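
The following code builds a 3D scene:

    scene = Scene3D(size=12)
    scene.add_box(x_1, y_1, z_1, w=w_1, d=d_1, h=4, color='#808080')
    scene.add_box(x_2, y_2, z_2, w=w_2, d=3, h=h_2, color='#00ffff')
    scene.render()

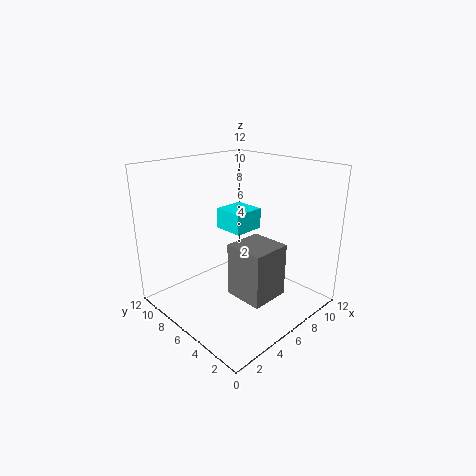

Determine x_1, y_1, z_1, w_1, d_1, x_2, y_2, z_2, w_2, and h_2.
x_1 = 3; y_1 = 1; z_1 = 3; w_1 = 3; d_1 = 3; x_2 = 8; y_2 = 8; z_2 = 5; w_2 = 3; h_2 = 2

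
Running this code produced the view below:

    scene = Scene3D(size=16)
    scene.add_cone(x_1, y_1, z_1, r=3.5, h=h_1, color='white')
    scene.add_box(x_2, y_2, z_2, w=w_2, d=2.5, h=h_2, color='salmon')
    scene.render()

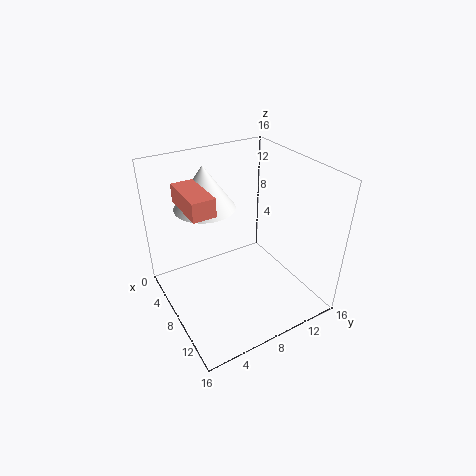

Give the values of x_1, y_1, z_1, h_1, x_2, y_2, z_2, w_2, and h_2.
x_1 = 4, y_1 = 6, z_1 = 10.5, h_1 = 5, x_2 = 3.5, y_2 = 2.5, z_2 = 12, w_2 = 5.5, h_2 = 2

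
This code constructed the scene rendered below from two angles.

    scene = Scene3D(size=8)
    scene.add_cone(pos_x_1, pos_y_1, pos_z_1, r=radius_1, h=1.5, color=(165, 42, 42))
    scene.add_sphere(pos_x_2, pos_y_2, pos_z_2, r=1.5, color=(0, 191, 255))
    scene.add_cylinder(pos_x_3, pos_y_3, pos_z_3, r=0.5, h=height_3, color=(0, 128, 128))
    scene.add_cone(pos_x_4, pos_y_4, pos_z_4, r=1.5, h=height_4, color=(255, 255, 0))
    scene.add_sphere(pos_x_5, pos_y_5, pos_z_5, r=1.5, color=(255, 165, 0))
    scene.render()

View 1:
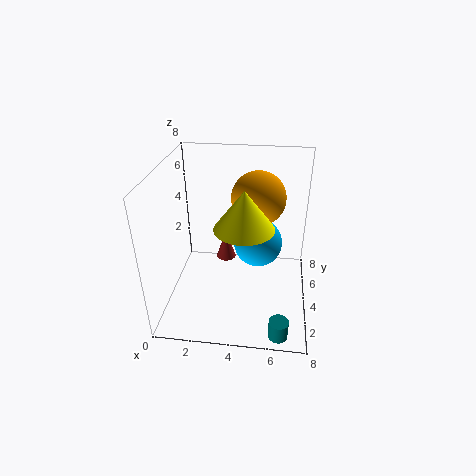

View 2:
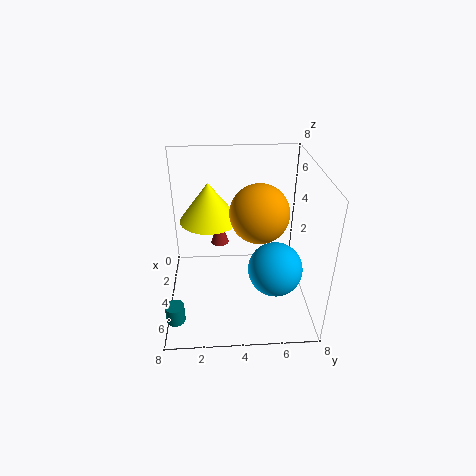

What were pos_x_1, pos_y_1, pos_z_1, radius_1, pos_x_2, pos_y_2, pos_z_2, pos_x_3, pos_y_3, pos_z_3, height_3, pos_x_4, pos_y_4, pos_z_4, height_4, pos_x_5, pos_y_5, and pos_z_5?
pos_x_1 = 3.5, pos_y_1 = 3, pos_z_1 = 3.5, radius_1 = 0.5, pos_x_2 = 5, pos_y_2 = 6, pos_z_2 = 2.5, pos_x_3 = 6.5, pos_y_3 = 0.5, pos_z_3 = 0.5, height_3 = 1, pos_x_4 = 4.5, pos_y_4 = 2.5, pos_z_4 = 5.5, height_4 = 2, pos_x_5 = 5, pos_y_5 = 5, pos_z_5 = 6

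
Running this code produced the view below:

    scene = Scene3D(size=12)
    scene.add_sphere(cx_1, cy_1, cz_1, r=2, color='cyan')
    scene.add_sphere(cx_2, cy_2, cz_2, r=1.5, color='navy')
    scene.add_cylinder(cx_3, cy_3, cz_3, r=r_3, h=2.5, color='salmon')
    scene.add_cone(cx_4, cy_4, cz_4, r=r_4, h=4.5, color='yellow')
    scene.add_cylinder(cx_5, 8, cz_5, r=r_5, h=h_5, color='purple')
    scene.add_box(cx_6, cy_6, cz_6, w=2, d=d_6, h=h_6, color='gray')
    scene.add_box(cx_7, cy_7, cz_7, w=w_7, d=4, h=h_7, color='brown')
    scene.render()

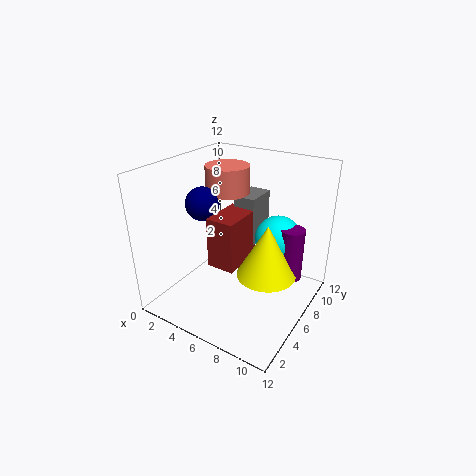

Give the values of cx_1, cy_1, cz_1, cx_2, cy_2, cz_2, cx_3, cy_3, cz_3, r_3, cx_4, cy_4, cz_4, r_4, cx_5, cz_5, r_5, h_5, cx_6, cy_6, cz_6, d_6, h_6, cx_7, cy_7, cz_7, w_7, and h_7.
cx_1 = 8.5, cy_1 = 8.5, cz_1 = 5.5, cx_2 = 2, cy_2 = 6.5, cz_2 = 8, cx_3 = 3, cy_3 = 9, cz_3 = 8.5, r_3 = 2, cx_4 = 8.5, cy_4 = 6.5, cz_4 = 3, r_4 = 2.5, cx_5 = 10, cz_5 = 2.5, r_5 = 1, h_5 = 4.5, cx_6 = 4, cy_6 = 8.5, cz_6 = 4, d_6 = 3, h_6 = 4.5, cx_7 = 3.5, cy_7 = 5, cz_7 = 3, w_7 = 2.5, h_7 = 4.5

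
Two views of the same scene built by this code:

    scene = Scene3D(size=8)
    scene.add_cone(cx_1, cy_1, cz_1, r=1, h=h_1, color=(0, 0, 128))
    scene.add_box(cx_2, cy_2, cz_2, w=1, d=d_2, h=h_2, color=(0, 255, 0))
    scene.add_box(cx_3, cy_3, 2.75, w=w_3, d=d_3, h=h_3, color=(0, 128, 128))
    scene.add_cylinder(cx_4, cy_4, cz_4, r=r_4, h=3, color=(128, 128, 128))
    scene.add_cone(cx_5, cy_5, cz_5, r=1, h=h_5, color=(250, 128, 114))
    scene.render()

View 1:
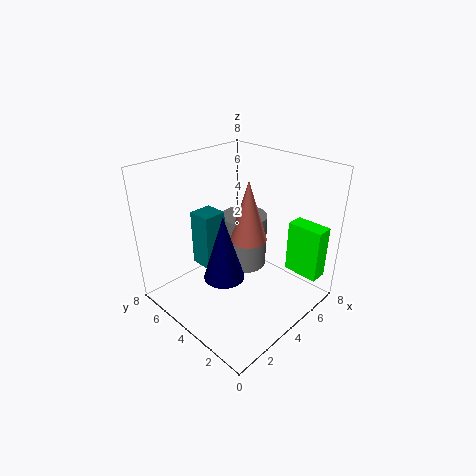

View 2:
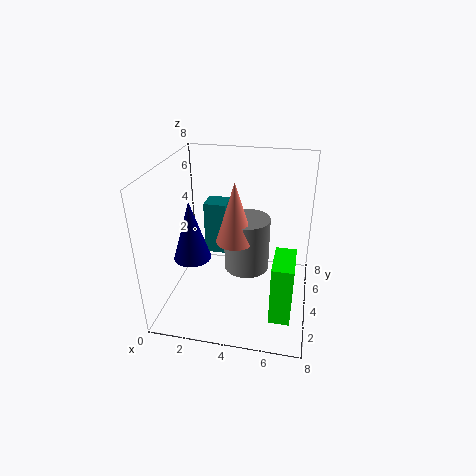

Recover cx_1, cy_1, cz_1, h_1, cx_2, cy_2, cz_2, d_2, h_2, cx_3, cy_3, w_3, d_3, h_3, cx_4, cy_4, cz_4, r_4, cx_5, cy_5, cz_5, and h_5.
cx_1 = 1.75
cy_1 = 2.75
cz_1 = 3.25
h_1 = 3.25
cx_2 = 6.25
cy_2 = 0.25
cz_2 = 1.75
d_2 = 2
h_2 = 3
cx_3 = 2
cy_3 = 4.25
w_3 = 1.25
d_3 = 1.25
h_3 = 3
cx_4 = 4.5
cy_4 = 4
cz_4 = 2.25
r_4 = 1.25
cx_5 = 4
cy_5 = 3.25
cz_5 = 4.25
h_5 = 3.25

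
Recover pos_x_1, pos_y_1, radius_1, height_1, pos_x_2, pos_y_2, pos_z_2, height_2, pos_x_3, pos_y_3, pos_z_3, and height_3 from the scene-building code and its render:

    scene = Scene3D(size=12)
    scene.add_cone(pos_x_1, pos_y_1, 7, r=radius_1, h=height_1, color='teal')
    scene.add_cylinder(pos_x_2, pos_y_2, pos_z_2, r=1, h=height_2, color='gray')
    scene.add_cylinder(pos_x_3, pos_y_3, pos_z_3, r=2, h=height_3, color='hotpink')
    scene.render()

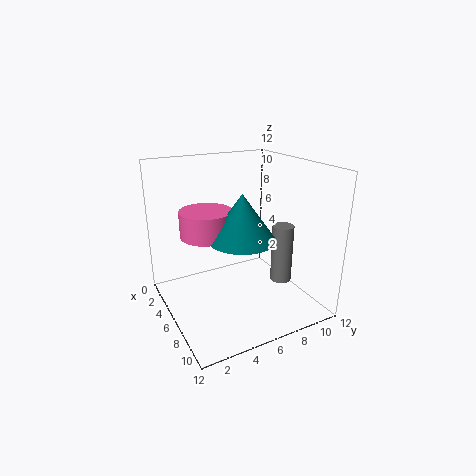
pos_x_1 = 8.5; pos_y_1 = 5; radius_1 = 2.5; height_1 = 3.5; pos_x_2 = 5.5; pos_y_2 = 11; pos_z_2 = 0.5; height_2 = 5.5; pos_x_3 = 6.5; pos_y_3 = 3; pos_z_3 = 7; height_3 = 2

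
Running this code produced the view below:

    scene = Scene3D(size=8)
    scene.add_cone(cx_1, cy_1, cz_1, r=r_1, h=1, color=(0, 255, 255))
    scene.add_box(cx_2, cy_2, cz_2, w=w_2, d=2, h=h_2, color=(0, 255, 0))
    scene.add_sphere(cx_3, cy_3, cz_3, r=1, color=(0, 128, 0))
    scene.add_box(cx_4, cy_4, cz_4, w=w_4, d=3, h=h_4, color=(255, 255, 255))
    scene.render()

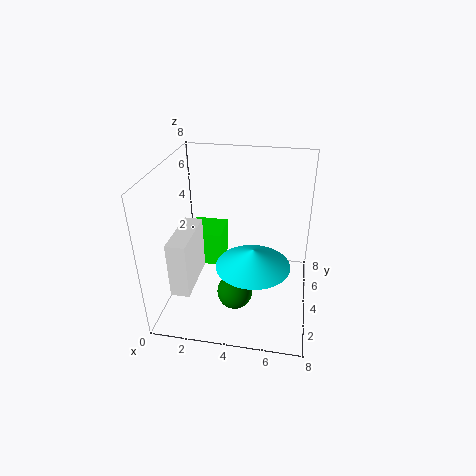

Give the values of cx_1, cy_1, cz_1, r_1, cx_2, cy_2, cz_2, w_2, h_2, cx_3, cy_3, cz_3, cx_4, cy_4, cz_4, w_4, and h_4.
cx_1 = 5, cy_1 = 3, cz_1 = 3, r_1 = 2, cx_2 = 1, cy_2 = 4, cz_2 = 2, w_2 = 2, h_2 = 2, cx_3 = 4, cy_3 = 3, cz_3 = 1, cx_4 = 1, cy_4 = 1, cz_4 = 2, w_4 = 1, h_4 = 3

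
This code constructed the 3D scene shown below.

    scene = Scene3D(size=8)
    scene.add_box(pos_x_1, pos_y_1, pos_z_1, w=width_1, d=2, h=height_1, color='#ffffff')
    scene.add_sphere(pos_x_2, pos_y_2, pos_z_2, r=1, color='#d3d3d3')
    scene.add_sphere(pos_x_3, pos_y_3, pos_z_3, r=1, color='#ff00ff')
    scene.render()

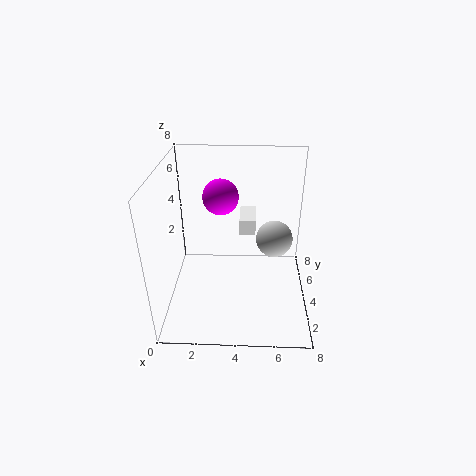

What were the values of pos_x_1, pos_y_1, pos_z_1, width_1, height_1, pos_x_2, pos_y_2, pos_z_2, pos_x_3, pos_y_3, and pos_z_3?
pos_x_1 = 4; pos_y_1 = 6; pos_z_1 = 3; width_1 = 1; height_1 = 1; pos_x_2 = 6; pos_y_2 = 4; pos_z_2 = 4; pos_x_3 = 3; pos_y_3 = 5; pos_z_3 = 6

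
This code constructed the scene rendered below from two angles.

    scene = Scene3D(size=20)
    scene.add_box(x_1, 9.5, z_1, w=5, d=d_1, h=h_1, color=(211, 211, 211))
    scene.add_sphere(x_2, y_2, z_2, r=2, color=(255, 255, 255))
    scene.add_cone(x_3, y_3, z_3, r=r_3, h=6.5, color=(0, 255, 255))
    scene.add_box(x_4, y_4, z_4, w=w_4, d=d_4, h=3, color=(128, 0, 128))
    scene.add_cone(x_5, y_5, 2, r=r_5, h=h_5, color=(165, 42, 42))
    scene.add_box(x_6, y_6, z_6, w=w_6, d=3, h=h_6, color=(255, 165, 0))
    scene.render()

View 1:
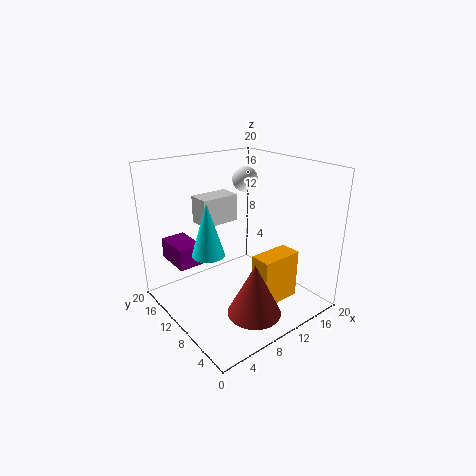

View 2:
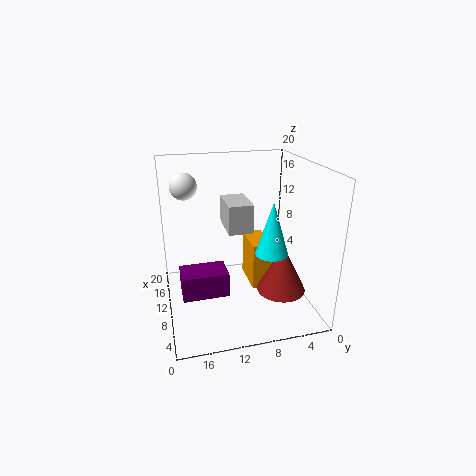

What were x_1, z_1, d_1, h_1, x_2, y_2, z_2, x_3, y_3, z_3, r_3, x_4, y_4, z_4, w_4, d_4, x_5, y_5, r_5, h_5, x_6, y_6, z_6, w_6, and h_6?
x_1 = 4.5
z_1 = 13
d_1 = 3
h_1 = 3.5
x_2 = 16.5
y_2 = 16.5
z_2 = 16
x_3 = 3.5
y_3 = 7.5
z_3 = 10.5
r_3 = 2
x_4 = 2.5
y_4 = 13
z_4 = 6
w_4 = 3.5
d_4 = 5.5
x_5 = 8
y_5 = 4
r_5 = 3.5
h_5 = 7
x_6 = 10.5
y_6 = 4.5
z_6 = 1
w_6 = 6
h_6 = 7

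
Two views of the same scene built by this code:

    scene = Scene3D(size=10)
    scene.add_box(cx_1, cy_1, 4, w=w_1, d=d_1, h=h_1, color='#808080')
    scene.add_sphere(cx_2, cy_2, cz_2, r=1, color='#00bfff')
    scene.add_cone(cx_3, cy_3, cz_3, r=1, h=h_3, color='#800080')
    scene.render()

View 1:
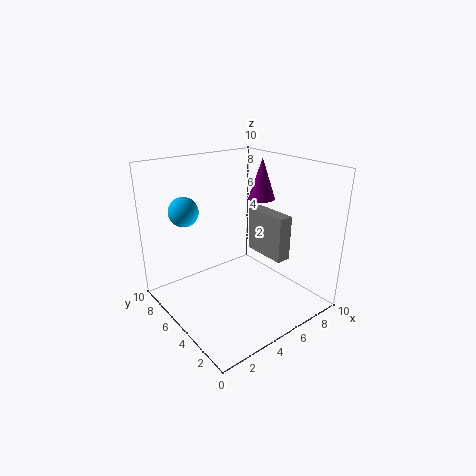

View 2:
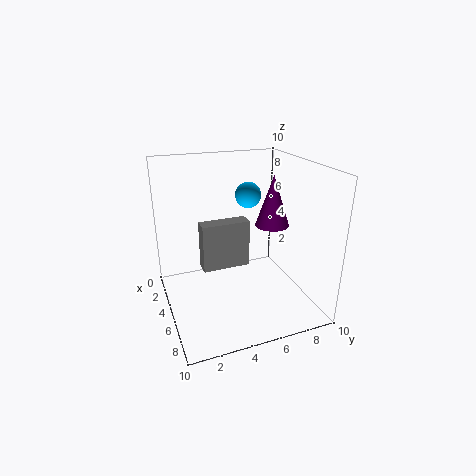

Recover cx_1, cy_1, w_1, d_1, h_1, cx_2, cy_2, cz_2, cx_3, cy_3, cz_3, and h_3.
cx_1 = 6
cy_1 = 2
w_1 = 1
d_1 = 3
h_1 = 3
cx_2 = 2
cy_2 = 7
cz_2 = 7
cx_3 = 8
cy_3 = 6
cz_3 = 7
h_3 = 3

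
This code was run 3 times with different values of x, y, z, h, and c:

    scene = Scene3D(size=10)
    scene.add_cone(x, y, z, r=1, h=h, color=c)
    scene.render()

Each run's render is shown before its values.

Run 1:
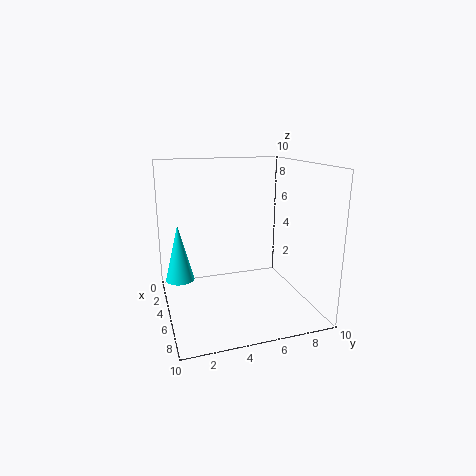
x = 4; y = 1; z = 2; h = 4; c = 'cyan'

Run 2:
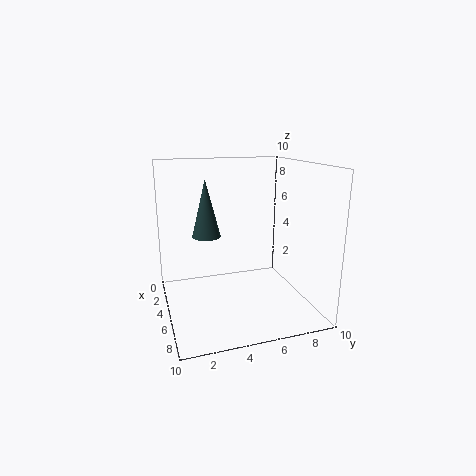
x = 4; y = 3; z = 5; h = 4; c = 'darkslategray'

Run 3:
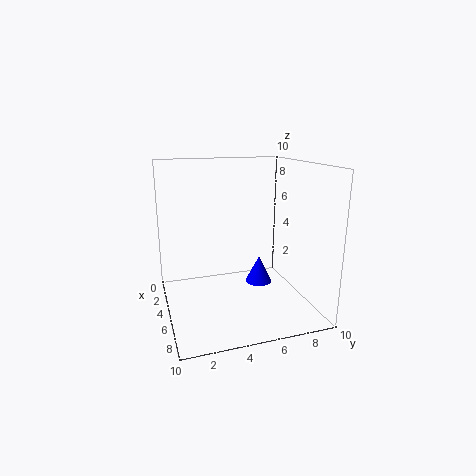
x = 4; y = 7; z = 1; h = 2; c = 'blue'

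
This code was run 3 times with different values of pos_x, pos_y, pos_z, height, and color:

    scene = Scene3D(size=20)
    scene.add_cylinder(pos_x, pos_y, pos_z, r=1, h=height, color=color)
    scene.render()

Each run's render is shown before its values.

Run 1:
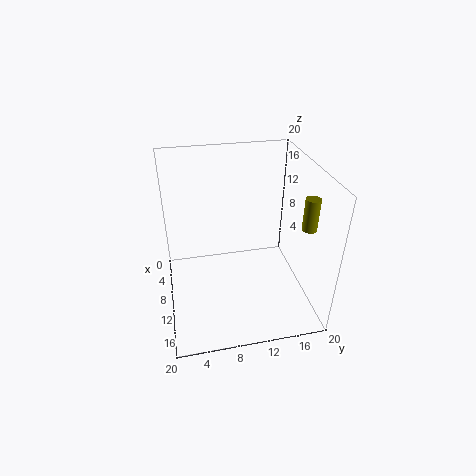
pos_x = 13, pos_y = 19, pos_z = 12, height = 4.5, color = 'olive'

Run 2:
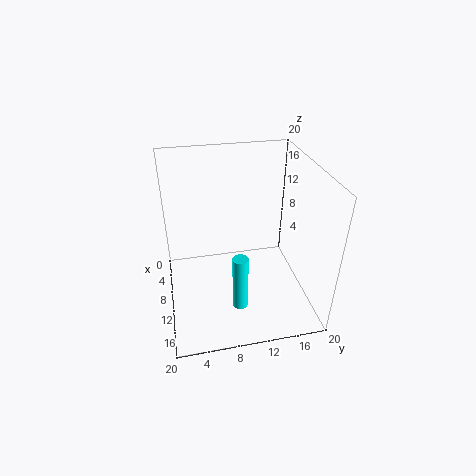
pos_x = 16, pos_y = 9, pos_z = 3.5, height = 7.5, color = 'cyan'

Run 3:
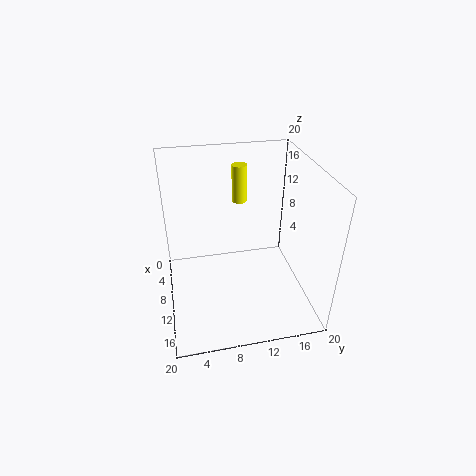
pos_x = 8.5, pos_y = 10.5, pos_z = 15, height = 5, color = 'yellow'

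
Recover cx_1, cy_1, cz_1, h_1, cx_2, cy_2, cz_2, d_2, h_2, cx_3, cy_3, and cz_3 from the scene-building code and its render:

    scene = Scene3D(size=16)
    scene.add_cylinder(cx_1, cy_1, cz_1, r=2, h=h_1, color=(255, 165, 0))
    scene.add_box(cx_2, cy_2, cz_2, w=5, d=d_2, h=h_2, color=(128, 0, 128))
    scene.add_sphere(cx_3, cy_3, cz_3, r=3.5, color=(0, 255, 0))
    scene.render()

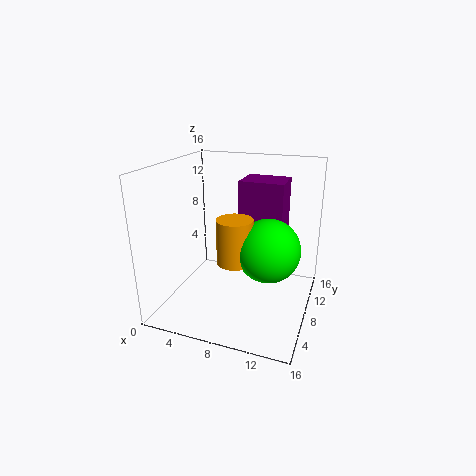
cx_1 = 8, cy_1 = 7, cz_1 = 5.5, h_1 = 5, cx_2 = 7.5, cy_2 = 9.5, cz_2 = 7, d_2 = 4, h_2 = 7, cx_3 = 11.5, cy_3 = 8, cz_3 = 7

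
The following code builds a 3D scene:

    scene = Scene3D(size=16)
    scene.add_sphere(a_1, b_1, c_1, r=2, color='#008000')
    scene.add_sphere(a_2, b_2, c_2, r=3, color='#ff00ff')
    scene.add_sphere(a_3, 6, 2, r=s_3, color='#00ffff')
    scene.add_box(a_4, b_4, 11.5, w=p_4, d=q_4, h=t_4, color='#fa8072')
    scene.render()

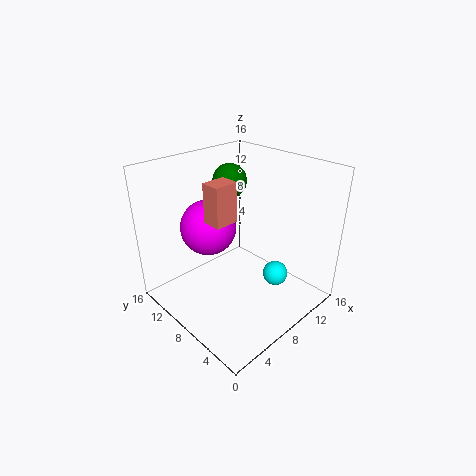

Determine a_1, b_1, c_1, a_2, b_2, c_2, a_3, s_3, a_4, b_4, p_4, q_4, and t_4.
a_1 = 10.5
b_1 = 12
c_1 = 13
a_2 = 5.5
b_2 = 10
c_2 = 9.5
a_3 = 12.5
s_3 = 1.5
a_4 = 3.5
b_4 = 6
p_4 = 2.5
q_4 = 2
t_4 = 4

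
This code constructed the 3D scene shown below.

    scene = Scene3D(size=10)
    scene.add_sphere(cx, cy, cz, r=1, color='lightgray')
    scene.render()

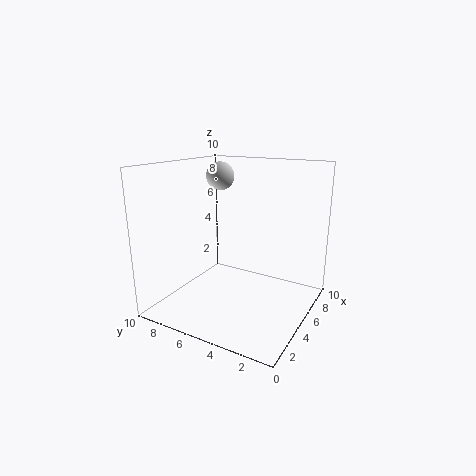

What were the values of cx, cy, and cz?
cx = 6, cy = 7, cz = 9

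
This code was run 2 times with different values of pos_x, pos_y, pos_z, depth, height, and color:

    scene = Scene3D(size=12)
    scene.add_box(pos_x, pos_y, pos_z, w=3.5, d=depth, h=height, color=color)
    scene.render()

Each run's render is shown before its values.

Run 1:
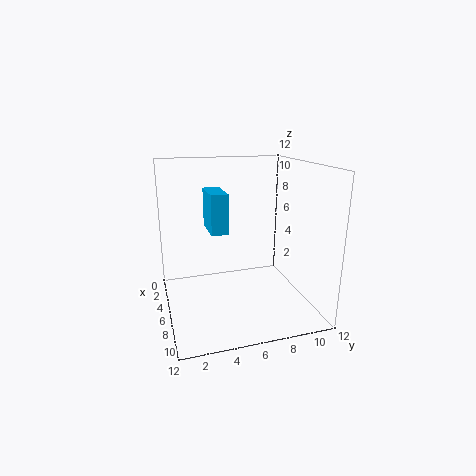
pos_x = 1.5
pos_y = 4
pos_z = 6
depth = 1.5
height = 3.5
color = 'deepskyblue'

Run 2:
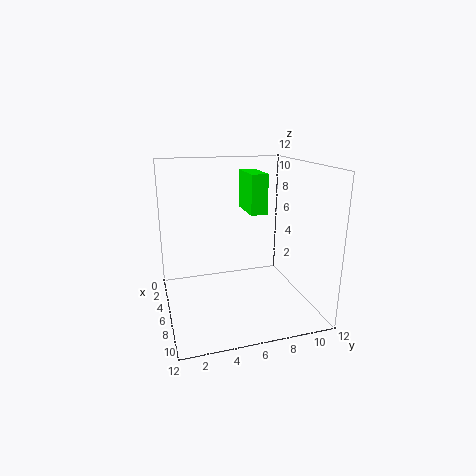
pos_x = 1.5
pos_y = 7.5
pos_z = 7.5
depth = 1.5
height = 3.5
color = 'lime'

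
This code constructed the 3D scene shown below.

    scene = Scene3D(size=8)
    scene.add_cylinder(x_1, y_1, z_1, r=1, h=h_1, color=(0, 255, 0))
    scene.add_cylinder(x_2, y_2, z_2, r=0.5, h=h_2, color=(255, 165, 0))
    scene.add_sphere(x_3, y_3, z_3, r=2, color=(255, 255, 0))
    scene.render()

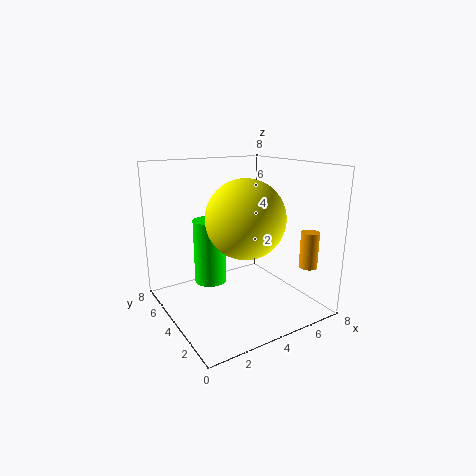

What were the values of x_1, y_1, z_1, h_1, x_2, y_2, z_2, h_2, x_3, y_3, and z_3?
x_1 = 3.5
y_1 = 6.5
z_1 = 0.5
h_1 = 4
x_2 = 7
y_2 = 1.5
z_2 = 2.5
h_2 = 2
x_3 = 3.5
y_3 = 2.5
z_3 = 5.5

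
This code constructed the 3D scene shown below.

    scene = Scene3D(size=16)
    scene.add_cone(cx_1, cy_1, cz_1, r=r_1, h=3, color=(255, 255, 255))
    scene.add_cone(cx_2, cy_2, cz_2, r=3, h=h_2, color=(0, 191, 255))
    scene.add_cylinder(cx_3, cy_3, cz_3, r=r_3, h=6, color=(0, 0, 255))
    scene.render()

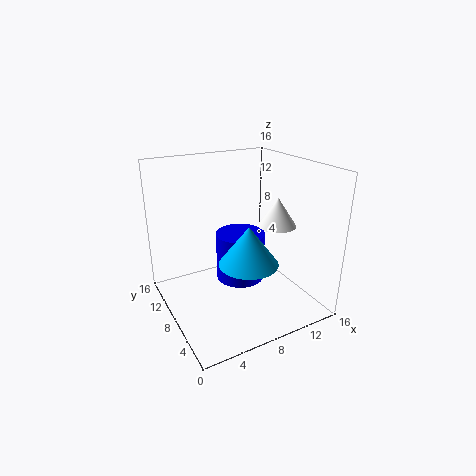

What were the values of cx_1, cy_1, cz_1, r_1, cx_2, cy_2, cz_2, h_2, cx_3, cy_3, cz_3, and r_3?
cx_1 = 11, cy_1 = 5, cz_1 = 10, r_1 = 2, cx_2 = 7, cy_2 = 4, cz_2 = 7, h_2 = 4, cx_3 = 10, cy_3 = 11, cz_3 = 1, r_3 = 3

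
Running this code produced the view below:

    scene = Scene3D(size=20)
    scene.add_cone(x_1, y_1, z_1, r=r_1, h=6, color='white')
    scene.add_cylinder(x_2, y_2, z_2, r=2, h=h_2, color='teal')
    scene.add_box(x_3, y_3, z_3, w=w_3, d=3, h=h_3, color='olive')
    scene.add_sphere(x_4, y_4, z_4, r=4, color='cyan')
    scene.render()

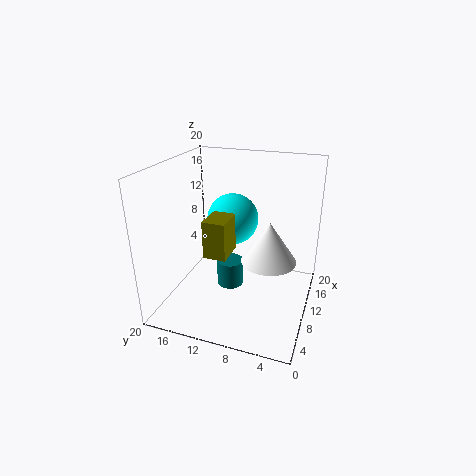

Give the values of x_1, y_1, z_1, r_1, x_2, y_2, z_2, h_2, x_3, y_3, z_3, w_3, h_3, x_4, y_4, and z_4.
x_1 = 12; y_1 = 6; z_1 = 6; r_1 = 4; x_2 = 12; y_2 = 12; z_2 = 1; h_2 = 4; x_3 = 5; y_3 = 10; z_3 = 9; w_3 = 4; h_3 = 5; x_4 = 16; y_4 = 13; z_4 = 10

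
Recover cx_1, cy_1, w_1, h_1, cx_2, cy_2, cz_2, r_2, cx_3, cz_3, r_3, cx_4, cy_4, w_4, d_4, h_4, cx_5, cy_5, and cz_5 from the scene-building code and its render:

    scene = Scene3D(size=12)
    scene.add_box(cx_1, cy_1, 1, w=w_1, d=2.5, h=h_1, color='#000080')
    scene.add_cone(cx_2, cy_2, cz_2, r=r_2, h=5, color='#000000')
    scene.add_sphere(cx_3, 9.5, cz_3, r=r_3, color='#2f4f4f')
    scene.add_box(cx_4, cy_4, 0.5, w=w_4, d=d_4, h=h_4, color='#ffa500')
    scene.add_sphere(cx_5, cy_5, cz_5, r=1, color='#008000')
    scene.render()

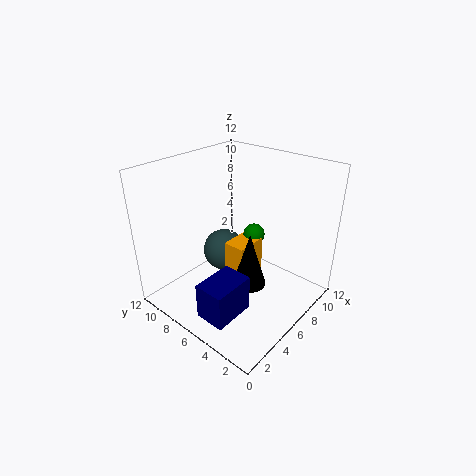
cx_1 = 1, cy_1 = 3.5, w_1 = 3.5, h_1 = 3, cx_2 = 7, cy_2 = 5.5, cz_2 = 1, r_2 = 1.5, cx_3 = 8, cz_3 = 2.5, r_3 = 2, cx_4 = 6.5, cy_4 = 6, w_4 = 3, d_4 = 2, h_4 = 4, cx_5 = 9.5, cy_5 = 7, cz_5 = 4.5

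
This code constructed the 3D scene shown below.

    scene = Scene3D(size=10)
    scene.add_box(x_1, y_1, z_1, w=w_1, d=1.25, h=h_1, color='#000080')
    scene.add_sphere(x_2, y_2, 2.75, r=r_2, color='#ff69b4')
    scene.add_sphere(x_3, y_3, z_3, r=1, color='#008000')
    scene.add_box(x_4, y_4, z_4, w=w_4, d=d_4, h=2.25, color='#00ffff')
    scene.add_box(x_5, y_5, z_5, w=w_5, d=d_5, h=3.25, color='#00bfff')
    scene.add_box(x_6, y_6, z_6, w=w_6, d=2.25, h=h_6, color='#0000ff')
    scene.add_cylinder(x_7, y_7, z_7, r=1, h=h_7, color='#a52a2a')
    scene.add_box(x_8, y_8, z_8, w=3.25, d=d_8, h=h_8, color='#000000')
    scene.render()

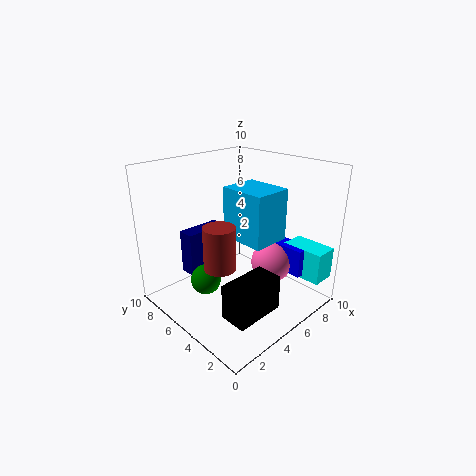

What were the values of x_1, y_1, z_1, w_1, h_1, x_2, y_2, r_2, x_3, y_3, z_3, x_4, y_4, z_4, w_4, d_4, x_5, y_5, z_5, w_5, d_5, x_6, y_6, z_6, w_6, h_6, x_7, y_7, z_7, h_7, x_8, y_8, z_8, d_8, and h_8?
x_1 = 2.75
y_1 = 7.5
z_1 = 1.75
w_1 = 3.25
h_1 = 3.25
x_2 = 7.25
y_2 = 3.75
r_2 = 1.5
x_3 = 2.25
y_3 = 5.25
z_3 = 2.75
x_4 = 8
y_4 = 0.25
z_4 = 2
w_4 = 1.75
d_4 = 3
x_5 = 3.5
y_5 = 1.75
z_5 = 5.75
w_5 = 2.5
d_5 = 3
x_6 = 7.5
y_6 = 1.5
z_6 = 2.25
w_6 = 1.25
h_6 = 2
x_7 = 2.25
y_7 = 3.75
z_7 = 4.25
h_7 = 2.75
x_8 = 1.25
y_8 = 0.75
z_8 = 1.75
d_8 = 1.75
h_8 = 2.25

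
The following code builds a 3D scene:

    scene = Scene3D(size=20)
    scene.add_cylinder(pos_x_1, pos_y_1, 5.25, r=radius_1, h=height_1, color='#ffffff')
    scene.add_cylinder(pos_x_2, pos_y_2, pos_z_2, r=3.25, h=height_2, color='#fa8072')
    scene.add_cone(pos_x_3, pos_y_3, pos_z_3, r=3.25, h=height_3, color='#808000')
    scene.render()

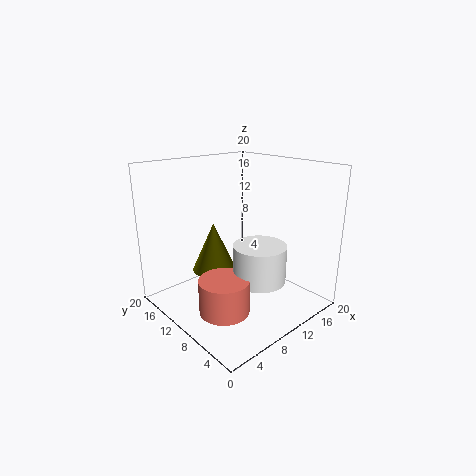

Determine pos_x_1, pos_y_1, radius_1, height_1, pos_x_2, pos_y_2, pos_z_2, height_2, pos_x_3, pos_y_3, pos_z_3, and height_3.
pos_x_1 = 10
pos_y_1 = 5.75
radius_1 = 3.5
height_1 = 5
pos_x_2 = 4.75
pos_y_2 = 6.75
pos_z_2 = 2.25
height_2 = 4.5
pos_x_3 = 9
pos_y_3 = 14.25
pos_z_3 = 4
height_3 = 7.25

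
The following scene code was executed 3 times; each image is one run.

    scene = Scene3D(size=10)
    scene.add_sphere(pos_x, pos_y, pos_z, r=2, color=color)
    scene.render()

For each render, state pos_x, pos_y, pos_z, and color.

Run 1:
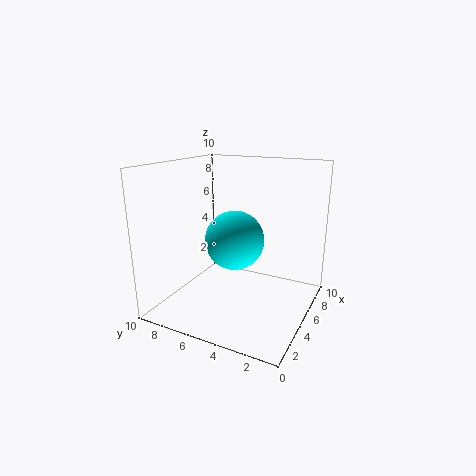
pos_x = 4.5; pos_y = 5; pos_z = 5; color = 'cyan'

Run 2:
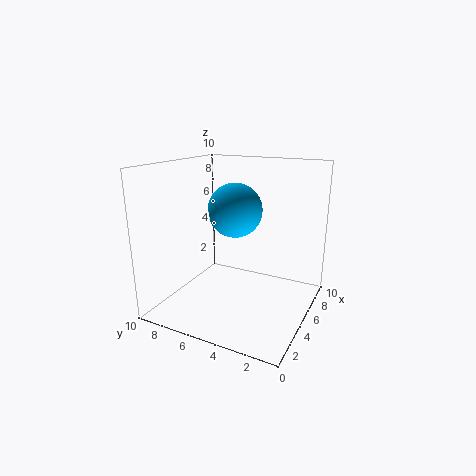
pos_x = 6.5; pos_y = 6; pos_z = 6.5; color = 'deepskyblue'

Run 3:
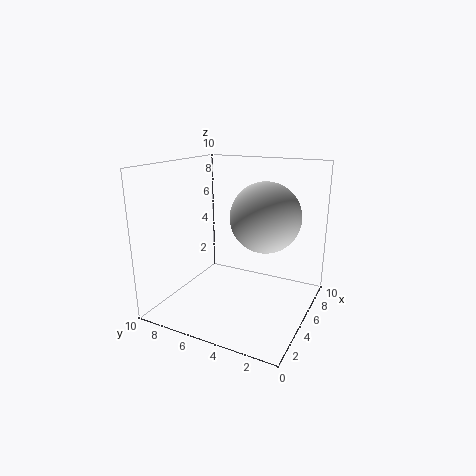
pos_x = 2.5; pos_y = 2; pos_z = 7.5; color = 'lightgray'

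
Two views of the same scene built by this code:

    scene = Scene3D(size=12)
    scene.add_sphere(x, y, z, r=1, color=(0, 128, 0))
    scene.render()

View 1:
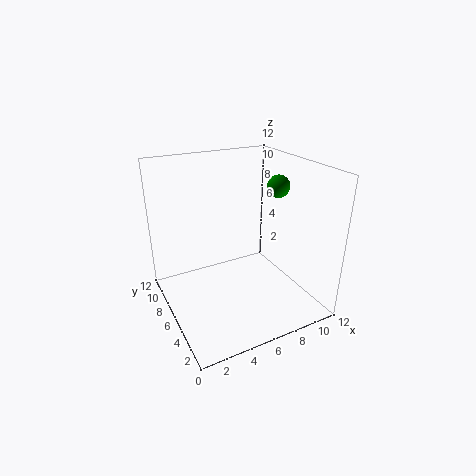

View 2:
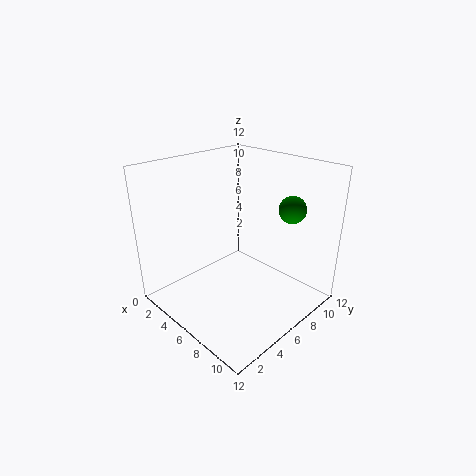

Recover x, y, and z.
x = 10.5; y = 7; z = 9.5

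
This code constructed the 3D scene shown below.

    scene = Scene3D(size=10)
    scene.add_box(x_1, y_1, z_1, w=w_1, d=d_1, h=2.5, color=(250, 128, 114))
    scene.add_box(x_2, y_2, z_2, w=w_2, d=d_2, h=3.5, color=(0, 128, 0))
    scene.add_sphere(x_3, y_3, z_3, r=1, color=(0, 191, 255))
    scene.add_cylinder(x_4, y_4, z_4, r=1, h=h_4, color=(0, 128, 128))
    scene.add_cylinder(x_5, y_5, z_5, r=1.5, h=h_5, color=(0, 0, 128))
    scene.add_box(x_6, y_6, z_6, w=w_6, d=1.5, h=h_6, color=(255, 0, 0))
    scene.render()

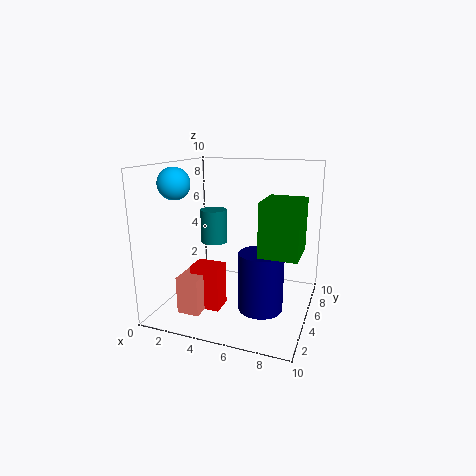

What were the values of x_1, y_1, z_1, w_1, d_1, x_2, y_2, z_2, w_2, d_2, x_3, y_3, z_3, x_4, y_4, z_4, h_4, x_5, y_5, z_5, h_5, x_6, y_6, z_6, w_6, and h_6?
x_1 = 2
y_1 = 1.5
z_1 = 0.5
w_1 = 1.5
d_1 = 3
x_2 = 7
y_2 = 3
z_2 = 4.5
w_2 = 2.5
d_2 = 3
x_3 = 2
y_3 = 2
z_3 = 9
x_4 = 2.5
y_4 = 6.5
z_4 = 4
h_4 = 2.5
x_5 = 7
y_5 = 4
z_5 = 0.5
h_5 = 4
x_6 = 2.5
y_6 = 2.5
z_6 = 0.5
w_6 = 2
h_6 = 3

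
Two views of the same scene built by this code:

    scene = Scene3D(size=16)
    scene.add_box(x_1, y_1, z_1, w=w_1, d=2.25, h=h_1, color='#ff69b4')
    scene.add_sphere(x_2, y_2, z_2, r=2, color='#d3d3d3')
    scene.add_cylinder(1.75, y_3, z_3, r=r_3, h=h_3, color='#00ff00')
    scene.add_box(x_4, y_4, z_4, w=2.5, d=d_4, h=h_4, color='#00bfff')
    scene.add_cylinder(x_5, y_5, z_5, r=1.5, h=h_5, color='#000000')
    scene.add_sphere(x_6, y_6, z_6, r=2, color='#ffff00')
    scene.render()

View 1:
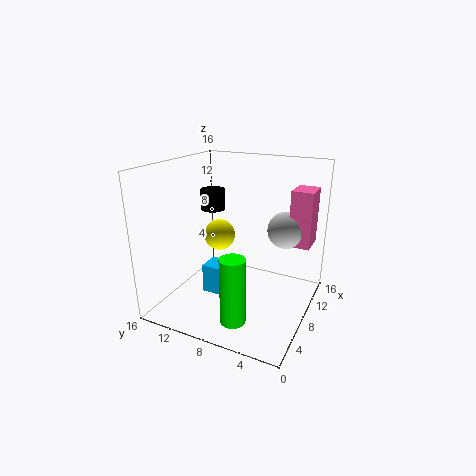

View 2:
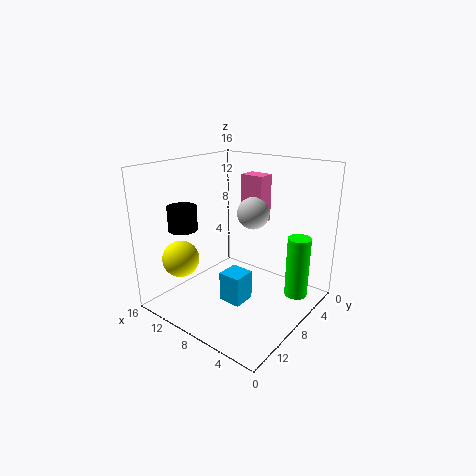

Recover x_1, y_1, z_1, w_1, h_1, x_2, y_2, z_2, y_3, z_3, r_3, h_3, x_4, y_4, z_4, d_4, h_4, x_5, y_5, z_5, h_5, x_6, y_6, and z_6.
x_1 = 8.75, y_1 = 0.25, z_1 = 7.75, w_1 = 3, h_1 = 6, x_2 = 9.5, y_2 = 3, z_2 = 9.25, y_3 = 5.5, z_3 = 2, r_3 = 1.25, h_3 = 6.75, x_4 = 5.5, y_4 = 8.75, z_4 = 1.75, d_4 = 2.5, h_4 = 3.25, x_5 = 11.25, y_5 = 13, z_5 = 9.75, h_5 = 2.5, x_6 = 12.25, y_6 = 12.75, z_6 = 6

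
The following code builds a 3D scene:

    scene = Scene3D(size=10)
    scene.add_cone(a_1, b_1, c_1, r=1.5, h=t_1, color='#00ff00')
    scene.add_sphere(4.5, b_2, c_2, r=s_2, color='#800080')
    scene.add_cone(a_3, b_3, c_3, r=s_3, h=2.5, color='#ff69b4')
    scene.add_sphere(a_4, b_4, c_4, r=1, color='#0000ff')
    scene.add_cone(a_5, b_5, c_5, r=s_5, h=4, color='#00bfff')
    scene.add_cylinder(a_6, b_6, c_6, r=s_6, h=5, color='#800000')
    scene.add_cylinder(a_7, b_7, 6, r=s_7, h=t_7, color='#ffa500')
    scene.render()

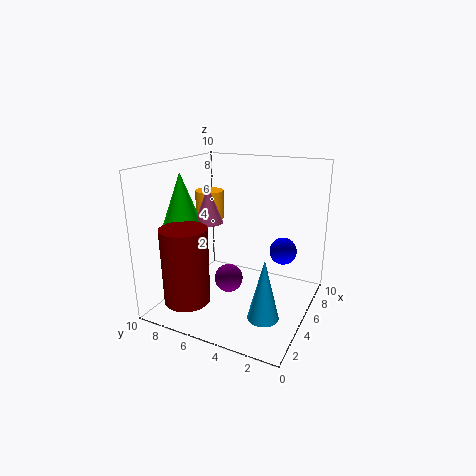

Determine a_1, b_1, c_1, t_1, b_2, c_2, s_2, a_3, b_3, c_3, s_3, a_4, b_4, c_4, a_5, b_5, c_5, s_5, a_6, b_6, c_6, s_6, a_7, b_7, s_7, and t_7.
a_1 = 3.5, b_1 = 8.5, c_1 = 5.5, t_1 = 4, b_2 = 5.5, c_2 = 2, s_2 = 1, a_3 = 4.5, b_3 = 7, c_3 = 6, s_3 = 1, a_4 = 7.5, b_4 = 2.5, c_4 = 3.5, a_5 = 2.5, b_5 = 2, c_5 = 1, s_5 = 1, a_6 = 1.5, b_6 = 7, c_6 = 1.5, s_6 = 1.5, a_7 = 5.5, b_7 = 7.5, s_7 = 1, t_7 = 2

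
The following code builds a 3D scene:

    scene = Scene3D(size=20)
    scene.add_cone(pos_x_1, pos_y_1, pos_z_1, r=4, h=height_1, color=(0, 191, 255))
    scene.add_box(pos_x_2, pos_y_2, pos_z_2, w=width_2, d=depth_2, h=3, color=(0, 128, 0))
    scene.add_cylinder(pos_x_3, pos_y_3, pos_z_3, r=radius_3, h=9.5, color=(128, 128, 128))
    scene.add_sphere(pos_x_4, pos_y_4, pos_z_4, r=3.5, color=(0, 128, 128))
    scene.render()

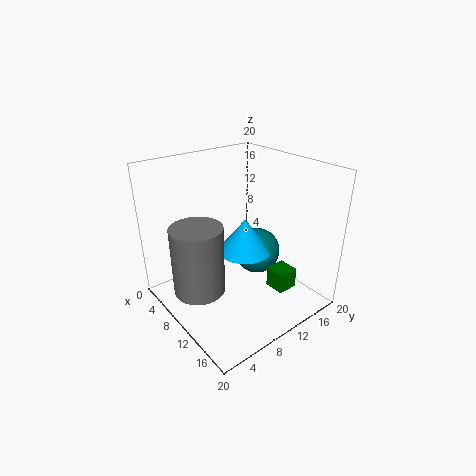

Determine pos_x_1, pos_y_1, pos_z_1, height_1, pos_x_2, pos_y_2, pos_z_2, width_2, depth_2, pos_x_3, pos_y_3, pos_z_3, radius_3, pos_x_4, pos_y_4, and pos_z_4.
pos_x_1 = 8.5, pos_y_1 = 12.5, pos_z_1 = 6.5, height_1 = 5, pos_x_2 = 12.5, pos_y_2 = 13.5, pos_z_2 = 2, width_2 = 3, depth_2 = 3, pos_x_3 = 9, pos_y_3 = 4, pos_z_3 = 3.5, radius_3 = 3.5, pos_x_4 = 8.5, pos_y_4 = 15, pos_z_4 = 5.5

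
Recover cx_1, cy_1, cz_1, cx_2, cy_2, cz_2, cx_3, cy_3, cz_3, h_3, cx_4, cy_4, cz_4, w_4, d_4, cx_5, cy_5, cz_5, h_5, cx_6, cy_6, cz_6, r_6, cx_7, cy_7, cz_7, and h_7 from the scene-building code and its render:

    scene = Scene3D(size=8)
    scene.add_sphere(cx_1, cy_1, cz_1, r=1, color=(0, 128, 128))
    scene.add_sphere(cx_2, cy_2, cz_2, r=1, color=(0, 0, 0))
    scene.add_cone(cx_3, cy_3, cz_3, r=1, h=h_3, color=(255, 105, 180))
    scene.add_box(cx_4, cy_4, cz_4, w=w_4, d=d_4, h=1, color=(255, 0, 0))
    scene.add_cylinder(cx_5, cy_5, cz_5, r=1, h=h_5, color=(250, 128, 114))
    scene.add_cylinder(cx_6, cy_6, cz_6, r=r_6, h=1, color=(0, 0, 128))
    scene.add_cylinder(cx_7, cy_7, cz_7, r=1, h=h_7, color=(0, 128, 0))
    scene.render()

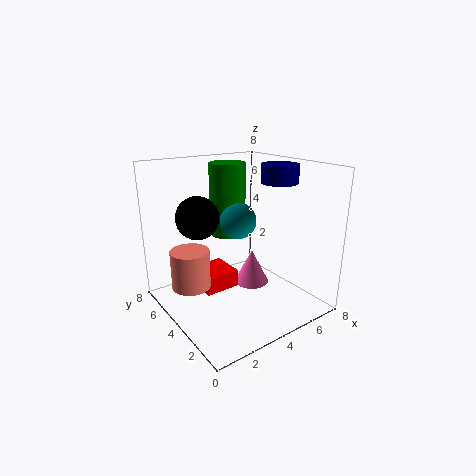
cx_1 = 4; cy_1 = 4; cz_1 = 5; cx_2 = 1; cy_2 = 3; cz_2 = 6; cx_3 = 5; cy_3 = 4; cz_3 = 1; h_3 = 2; cx_4 = 2; cy_4 = 4; cz_4 = 1; w_4 = 2; d_4 = 2; cx_5 = 1; cy_5 = 4; cz_5 = 2; h_5 = 2; cx_6 = 6; cy_6 = 3; cz_6 = 7; r_6 = 1; cx_7 = 4; cy_7 = 5; cz_7 = 4; h_7 = 4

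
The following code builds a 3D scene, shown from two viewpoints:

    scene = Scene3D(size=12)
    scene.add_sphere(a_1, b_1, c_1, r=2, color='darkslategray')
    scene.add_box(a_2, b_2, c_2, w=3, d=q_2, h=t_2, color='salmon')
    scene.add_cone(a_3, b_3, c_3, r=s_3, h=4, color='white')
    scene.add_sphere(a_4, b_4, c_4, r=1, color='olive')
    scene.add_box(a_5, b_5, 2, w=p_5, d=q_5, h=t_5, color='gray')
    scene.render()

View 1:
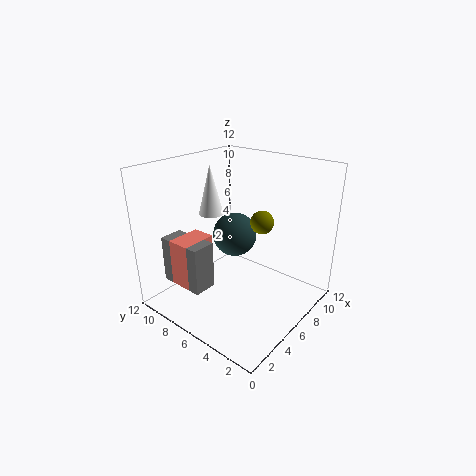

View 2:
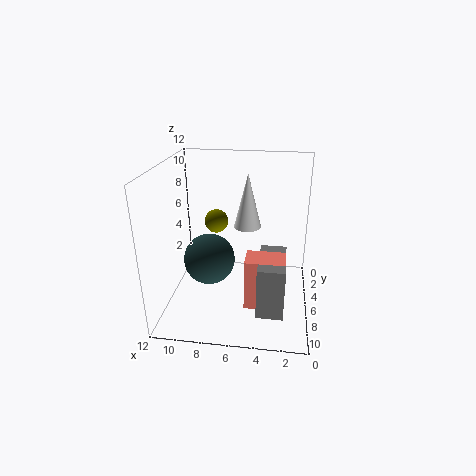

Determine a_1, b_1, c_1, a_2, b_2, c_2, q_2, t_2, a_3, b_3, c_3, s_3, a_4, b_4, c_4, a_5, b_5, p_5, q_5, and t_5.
a_1 = 8, b_1 = 8, c_1 = 5, a_2 = 2, b_2 = 8, c_2 = 2, q_2 = 2, t_2 = 4, a_3 = 5, b_3 = 8, c_3 = 8, s_3 = 1, a_4 = 8, b_4 = 5, c_4 = 7, a_5 = 2, b_5 = 7, p_5 = 2, q_5 = 4, t_5 = 4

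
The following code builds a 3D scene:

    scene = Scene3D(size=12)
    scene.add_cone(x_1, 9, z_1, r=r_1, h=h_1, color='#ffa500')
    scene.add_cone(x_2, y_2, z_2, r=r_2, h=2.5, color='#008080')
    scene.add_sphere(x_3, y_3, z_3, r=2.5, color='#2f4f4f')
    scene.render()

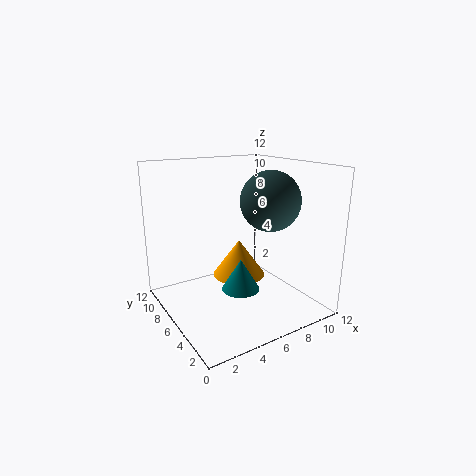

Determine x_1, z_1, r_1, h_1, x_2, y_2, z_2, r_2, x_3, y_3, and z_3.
x_1 = 8; z_1 = 1; r_1 = 2.5; h_1 = 3.5; x_2 = 5; y_2 = 4; z_2 = 2.5; r_2 = 1.5; x_3 = 8.5; y_3 = 5; z_3 = 9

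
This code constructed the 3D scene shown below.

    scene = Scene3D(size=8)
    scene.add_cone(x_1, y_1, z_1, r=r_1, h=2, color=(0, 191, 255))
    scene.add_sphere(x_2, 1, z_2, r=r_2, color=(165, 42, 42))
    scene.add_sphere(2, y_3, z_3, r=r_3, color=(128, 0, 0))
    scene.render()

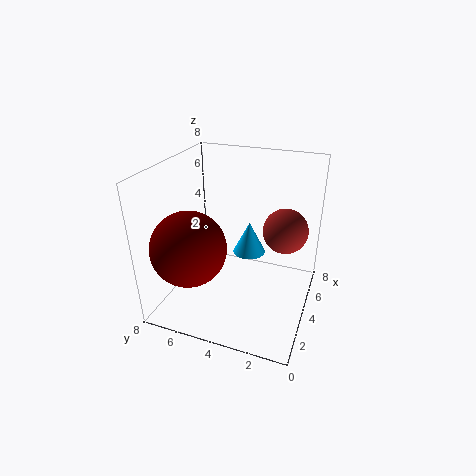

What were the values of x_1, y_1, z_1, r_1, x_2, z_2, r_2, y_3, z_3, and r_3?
x_1 = 6, y_1 = 4, z_1 = 2, r_1 = 1, x_2 = 2, z_2 = 6, r_2 = 1, y_3 = 6, z_3 = 4, r_3 = 2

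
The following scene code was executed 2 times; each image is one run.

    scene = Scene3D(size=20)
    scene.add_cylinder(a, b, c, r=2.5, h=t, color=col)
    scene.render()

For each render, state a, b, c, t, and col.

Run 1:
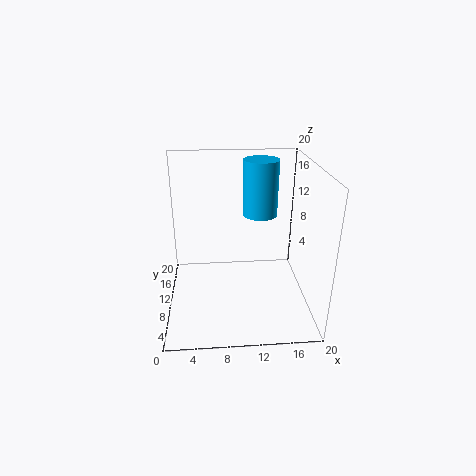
a = 13.5, b = 13.5, c = 12, t = 8, col = 'deepskyblue'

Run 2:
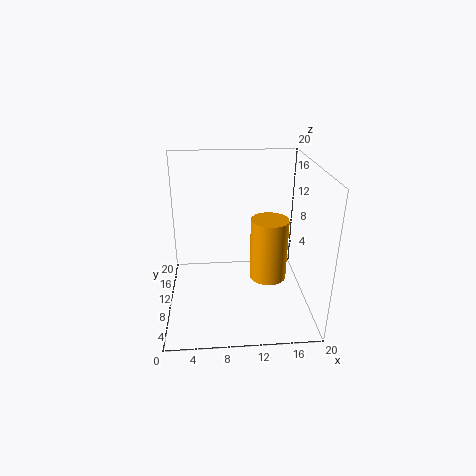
a = 14, b = 8, c = 5, t = 8.5, col = 'orange'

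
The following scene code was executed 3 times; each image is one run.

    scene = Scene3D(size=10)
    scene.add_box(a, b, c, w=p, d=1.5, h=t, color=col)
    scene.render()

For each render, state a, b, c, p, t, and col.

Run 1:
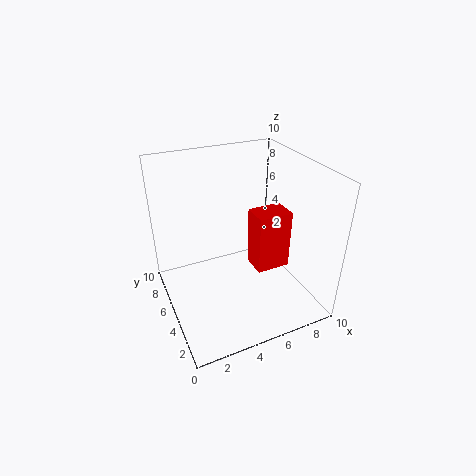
a = 4.5; b = 1; c = 5; p = 2; t = 3.5; col = 'red'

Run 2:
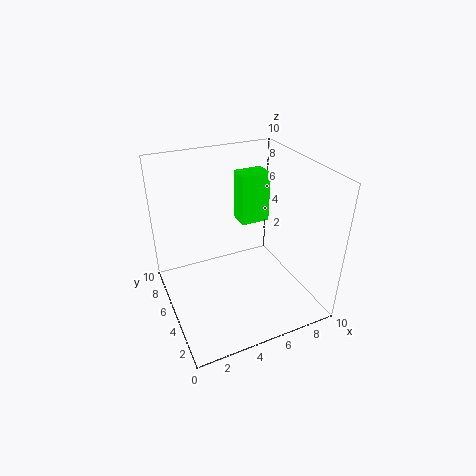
a = 5.5; b = 5.25; c = 5.75; p = 2; t = 3.5; col = 'lime'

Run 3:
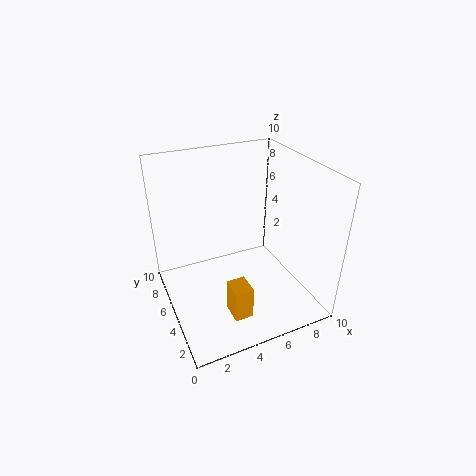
a = 3.25; b = 1.5; c = 1; p = 1.25; t = 2.25; col = 'orange'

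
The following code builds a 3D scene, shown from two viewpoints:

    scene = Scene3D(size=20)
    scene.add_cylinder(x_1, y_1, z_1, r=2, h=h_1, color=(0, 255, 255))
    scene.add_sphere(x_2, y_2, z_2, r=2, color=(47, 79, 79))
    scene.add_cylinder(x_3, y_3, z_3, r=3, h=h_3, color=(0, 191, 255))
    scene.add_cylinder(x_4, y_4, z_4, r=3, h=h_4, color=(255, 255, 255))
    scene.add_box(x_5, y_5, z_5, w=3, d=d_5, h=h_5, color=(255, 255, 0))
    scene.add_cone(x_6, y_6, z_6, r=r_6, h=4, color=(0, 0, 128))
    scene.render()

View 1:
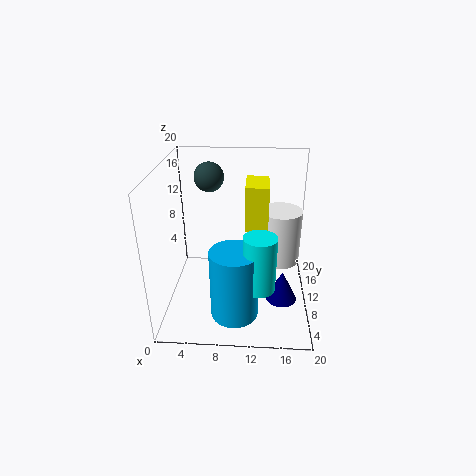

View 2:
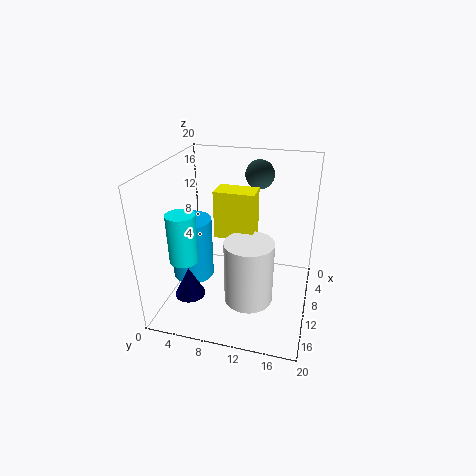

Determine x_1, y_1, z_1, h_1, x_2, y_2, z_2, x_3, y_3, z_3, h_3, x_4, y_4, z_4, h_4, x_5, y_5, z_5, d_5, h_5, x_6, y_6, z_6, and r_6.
x_1 = 13
y_1 = 3
z_1 = 7
h_1 = 7
x_2 = 6
y_2 = 12
z_2 = 18
x_3 = 10
y_3 = 3
z_3 = 3
h_3 = 9
x_4 = 16
y_4 = 13
z_4 = 5
h_4 = 8
x_5 = 11
y_5 = 8
z_5 = 12
d_5 = 5
h_5 = 6
x_6 = 16
y_6 = 5
z_6 = 4
r_6 = 2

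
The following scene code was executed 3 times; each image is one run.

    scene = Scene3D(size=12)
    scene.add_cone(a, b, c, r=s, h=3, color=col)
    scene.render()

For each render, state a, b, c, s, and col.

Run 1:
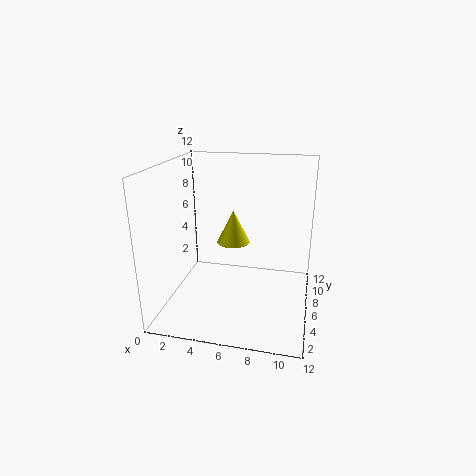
a = 5, b = 8.5, c = 4.5, s = 1.5, col = 'yellow'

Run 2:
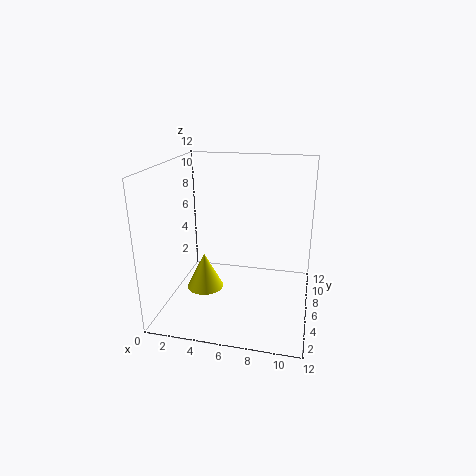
a = 3.5, b = 4.5, c = 2, s = 1.5, col = 'yellow'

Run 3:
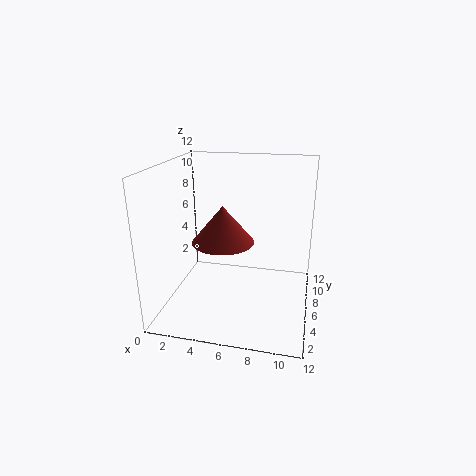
a = 5, b = 5, c = 6, s = 2.5, col = 'brown'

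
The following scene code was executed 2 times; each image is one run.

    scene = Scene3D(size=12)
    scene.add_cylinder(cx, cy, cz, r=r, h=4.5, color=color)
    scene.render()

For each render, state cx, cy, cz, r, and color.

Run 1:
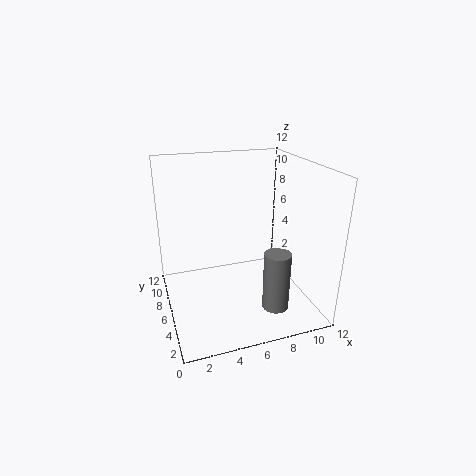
cx = 7.5, cy = 1.5, cz = 2, r = 1, color = 'gray'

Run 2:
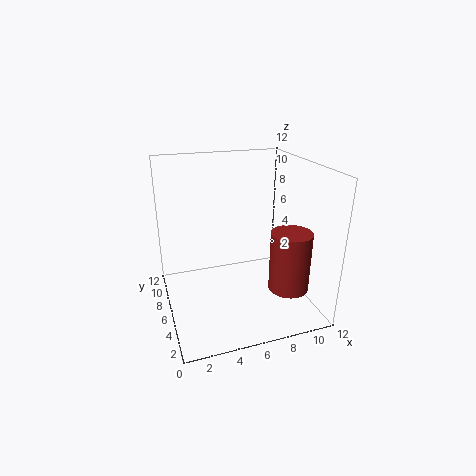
cx = 8.5, cy = 1.5, cz = 3.5, r = 1.5, color = 'brown'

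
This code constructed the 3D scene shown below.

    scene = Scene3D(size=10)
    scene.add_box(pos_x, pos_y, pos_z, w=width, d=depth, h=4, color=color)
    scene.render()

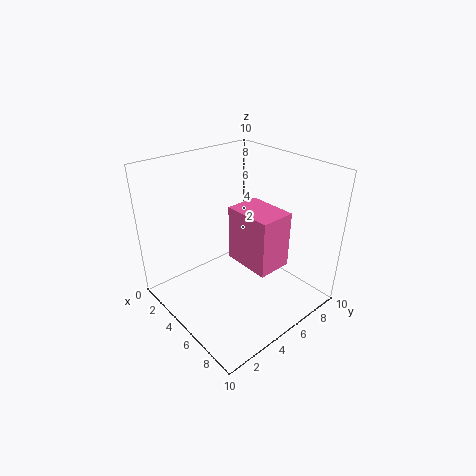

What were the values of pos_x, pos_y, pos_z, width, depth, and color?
pos_x = 4; pos_y = 5; pos_z = 3; width = 3.5; depth = 2.5; color = 'hotpink'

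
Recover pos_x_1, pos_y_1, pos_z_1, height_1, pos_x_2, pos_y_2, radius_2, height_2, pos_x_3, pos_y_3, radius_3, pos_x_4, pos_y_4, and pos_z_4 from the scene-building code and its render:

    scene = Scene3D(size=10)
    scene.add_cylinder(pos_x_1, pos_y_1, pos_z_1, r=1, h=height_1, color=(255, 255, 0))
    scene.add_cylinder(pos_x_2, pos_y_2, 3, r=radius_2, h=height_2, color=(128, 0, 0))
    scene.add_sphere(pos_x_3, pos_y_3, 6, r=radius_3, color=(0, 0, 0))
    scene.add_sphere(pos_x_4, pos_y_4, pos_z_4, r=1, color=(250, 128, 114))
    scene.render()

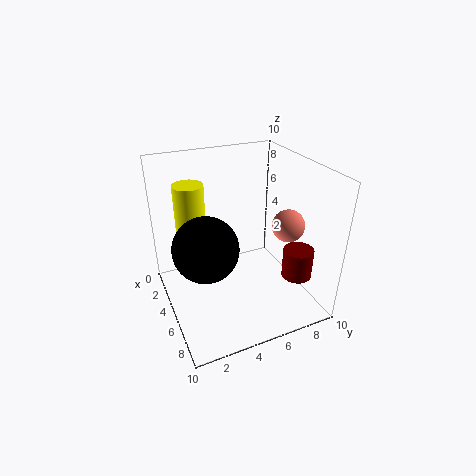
pos_x_1 = 4
pos_y_1 = 2
pos_z_1 = 4
height_1 = 5
pos_x_2 = 8
pos_y_2 = 8
radius_2 = 1
height_2 = 2
pos_x_3 = 7
pos_y_3 = 2
radius_3 = 2
pos_x_4 = 8
pos_y_4 = 7
pos_z_4 = 7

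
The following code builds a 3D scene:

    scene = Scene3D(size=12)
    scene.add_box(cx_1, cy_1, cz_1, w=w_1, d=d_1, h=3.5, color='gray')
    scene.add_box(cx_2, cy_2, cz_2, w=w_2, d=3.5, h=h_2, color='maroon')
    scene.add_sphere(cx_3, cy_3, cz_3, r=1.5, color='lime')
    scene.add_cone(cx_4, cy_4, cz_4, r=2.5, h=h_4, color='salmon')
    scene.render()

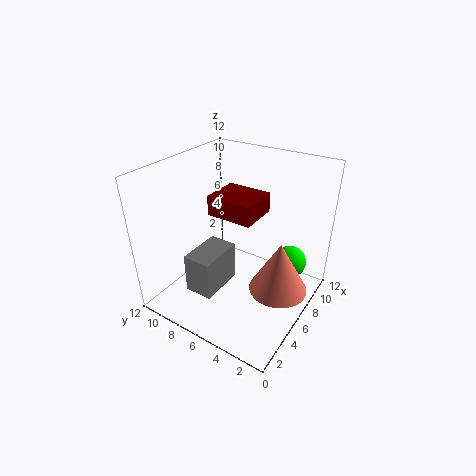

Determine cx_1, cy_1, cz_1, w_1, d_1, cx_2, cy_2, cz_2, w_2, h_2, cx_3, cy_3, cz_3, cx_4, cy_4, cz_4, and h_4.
cx_1 = 3, cy_1 = 7, cz_1 = 1, w_1 = 4, d_1 = 2.5, cx_2 = 3.5, cy_2 = 3.5, cz_2 = 9, w_2 = 3, h_2 = 1.5, cx_3 = 10.5, cy_3 = 3, cz_3 = 2, cx_4 = 7, cy_4 = 2.5, cz_4 = 1.5, h_4 = 4.5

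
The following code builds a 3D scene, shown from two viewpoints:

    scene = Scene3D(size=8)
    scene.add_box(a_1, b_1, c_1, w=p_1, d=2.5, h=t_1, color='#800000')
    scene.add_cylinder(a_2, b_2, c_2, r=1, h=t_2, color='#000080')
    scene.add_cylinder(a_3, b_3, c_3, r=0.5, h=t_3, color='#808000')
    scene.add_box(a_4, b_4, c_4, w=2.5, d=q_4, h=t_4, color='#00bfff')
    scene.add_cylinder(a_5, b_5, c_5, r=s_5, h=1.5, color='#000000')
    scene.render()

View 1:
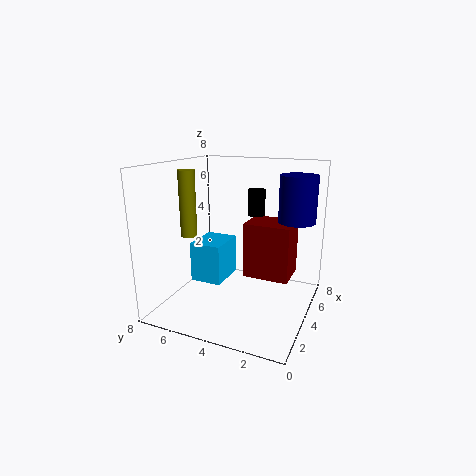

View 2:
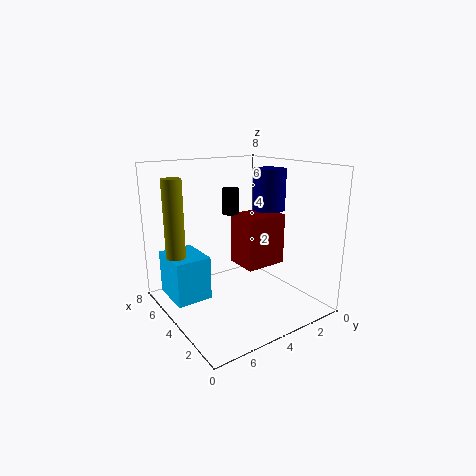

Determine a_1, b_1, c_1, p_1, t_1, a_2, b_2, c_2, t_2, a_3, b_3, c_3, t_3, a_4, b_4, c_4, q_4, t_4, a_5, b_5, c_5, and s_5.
a_1 = 3.5, b_1 = 1, c_1 = 2, p_1 = 2, t_1 = 3, a_2 = 5, b_2 = 1, c_2 = 5, t_2 = 2.5, a_3 = 4.5, b_3 = 7.5, c_3 = 3.5, t_3 = 4, a_4 = 4.5, b_4 = 5.5, c_4 = 0.5, q_4 = 2, t_4 = 2.5, a_5 = 5.5, b_5 = 3.5, c_5 = 5, s_5 = 0.5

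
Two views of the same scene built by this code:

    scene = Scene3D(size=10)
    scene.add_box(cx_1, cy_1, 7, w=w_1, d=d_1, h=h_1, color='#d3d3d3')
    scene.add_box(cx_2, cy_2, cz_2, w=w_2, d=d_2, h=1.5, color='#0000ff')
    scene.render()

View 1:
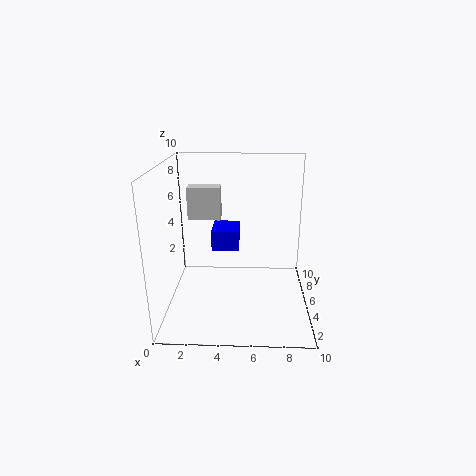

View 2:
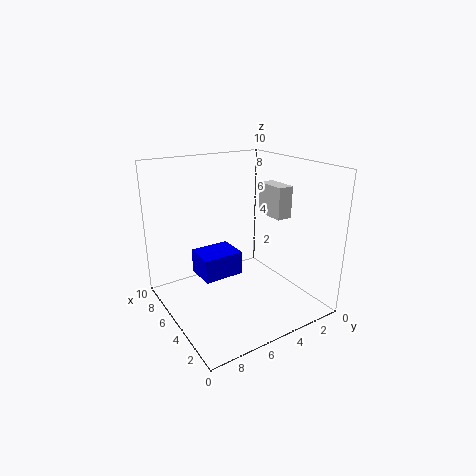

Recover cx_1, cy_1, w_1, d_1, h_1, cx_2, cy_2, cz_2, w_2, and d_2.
cx_1 = 2; cy_1 = 3; w_1 = 2; d_1 = 1; h_1 = 2; cx_2 = 3; cy_2 = 6; cz_2 = 3.5; w_2 = 2; d_2 = 2.5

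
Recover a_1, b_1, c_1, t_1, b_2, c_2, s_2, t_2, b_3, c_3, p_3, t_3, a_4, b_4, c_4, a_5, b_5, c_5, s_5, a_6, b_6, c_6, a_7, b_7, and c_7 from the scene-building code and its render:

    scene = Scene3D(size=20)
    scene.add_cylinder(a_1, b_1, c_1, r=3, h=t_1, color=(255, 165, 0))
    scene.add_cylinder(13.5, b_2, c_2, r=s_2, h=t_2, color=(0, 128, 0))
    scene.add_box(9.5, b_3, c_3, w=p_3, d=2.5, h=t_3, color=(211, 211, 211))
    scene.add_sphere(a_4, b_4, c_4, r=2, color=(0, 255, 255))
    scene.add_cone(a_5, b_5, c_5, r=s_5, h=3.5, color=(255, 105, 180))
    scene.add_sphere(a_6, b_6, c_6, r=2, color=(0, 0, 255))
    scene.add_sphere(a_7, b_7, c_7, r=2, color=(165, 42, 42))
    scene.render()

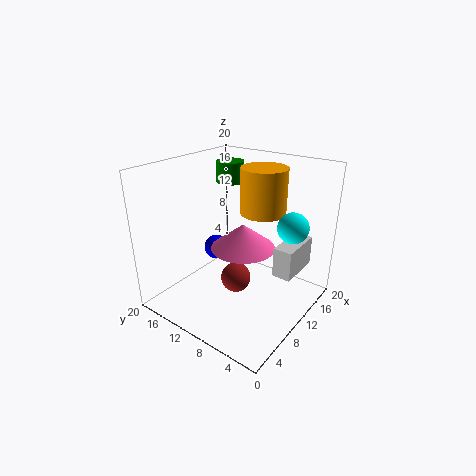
a_1 = 11.5
b_1 = 7
c_1 = 14
t_1 = 6
b_2 = 14
c_2 = 16.5
s_2 = 2
t_2 = 3
b_3 = 1.5
c_3 = 6.5
p_3 = 6
t_3 = 4
a_4 = 11.5
b_4 = 2.5
c_4 = 13
a_5 = 10.5
b_5 = 9.5
c_5 = 8.5
s_5 = 4.5
a_6 = 14
b_6 = 17.5
c_6 = 4.5
a_7 = 7.5
b_7 = 8.5
c_7 = 5.5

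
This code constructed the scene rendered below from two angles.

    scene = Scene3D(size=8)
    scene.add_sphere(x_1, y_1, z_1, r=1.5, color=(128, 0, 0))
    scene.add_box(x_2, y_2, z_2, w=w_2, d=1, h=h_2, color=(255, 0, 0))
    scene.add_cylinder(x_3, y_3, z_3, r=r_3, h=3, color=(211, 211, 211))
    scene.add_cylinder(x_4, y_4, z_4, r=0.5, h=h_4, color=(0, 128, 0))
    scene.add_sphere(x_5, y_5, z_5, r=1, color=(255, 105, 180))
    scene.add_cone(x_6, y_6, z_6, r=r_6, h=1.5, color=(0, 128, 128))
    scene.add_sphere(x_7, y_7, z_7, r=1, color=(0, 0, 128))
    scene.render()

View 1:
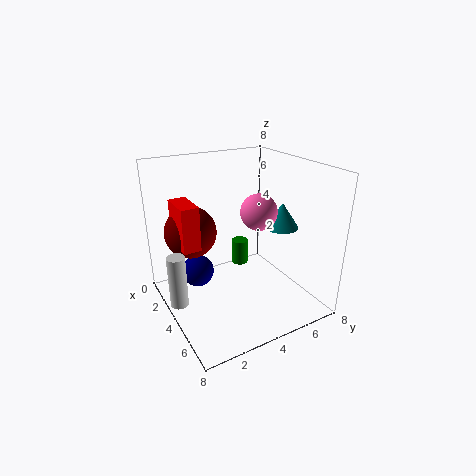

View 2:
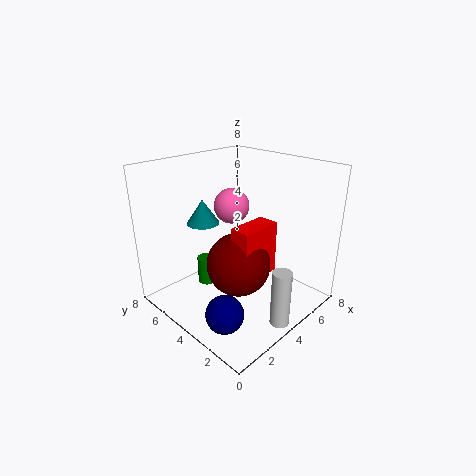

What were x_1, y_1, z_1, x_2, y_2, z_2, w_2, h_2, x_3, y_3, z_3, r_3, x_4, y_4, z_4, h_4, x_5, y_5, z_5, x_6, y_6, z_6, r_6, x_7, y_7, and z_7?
x_1 = 2; y_1 = 2; z_1 = 4; x_2 = 1.5; y_2 = 1; z_2 = 3.5; w_2 = 2; h_2 = 2.5; x_3 = 3.5; y_3 = 0.5; z_3 = 0.5; r_3 = 0.5; x_4 = 2.5; y_4 = 5; z_4 = 1.5; h_4 = 1.5; x_5 = 4.5; y_5 = 5; z_5 = 5.5; x_6 = 4; y_6 = 7; z_6 = 4; r_6 = 1; x_7 = 1.5; y_7 = 2.5; z_7 = 1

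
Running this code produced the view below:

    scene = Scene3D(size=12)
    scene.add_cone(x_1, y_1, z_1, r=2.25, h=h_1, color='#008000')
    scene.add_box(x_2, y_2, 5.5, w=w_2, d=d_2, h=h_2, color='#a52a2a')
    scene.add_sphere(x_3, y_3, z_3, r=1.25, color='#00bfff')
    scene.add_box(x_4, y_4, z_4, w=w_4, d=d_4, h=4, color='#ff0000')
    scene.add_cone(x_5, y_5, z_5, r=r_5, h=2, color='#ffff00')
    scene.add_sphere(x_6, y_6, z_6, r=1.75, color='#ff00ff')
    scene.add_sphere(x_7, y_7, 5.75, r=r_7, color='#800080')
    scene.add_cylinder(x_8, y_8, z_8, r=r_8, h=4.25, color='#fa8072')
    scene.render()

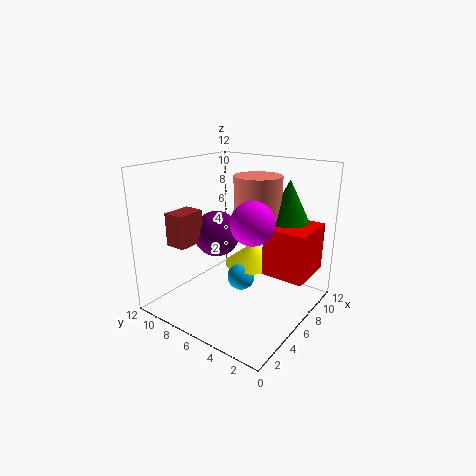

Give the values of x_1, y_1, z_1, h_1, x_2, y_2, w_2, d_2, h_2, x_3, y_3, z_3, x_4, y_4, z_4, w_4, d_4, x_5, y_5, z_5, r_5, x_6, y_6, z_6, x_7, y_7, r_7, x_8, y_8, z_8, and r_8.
x_1 = 9; y_1 = 3; z_1 = 6.25; h_1 = 4.5; x_2 = 2.25; y_2 = 8.75; w_2 = 2.5; d_2 = 1.75; h_2 = 2.75; x_3 = 7.5; y_3 = 6.75; z_3 = 1.5; x_4 = 6.25; y_4 = 0.25; z_4 = 3.25; w_4 = 4; d_4 = 3.5; x_5 = 9.25; y_5 = 6.75; z_5 = 2.25; r_5 = 2.5; x_6 = 5.5; y_6 = 4.25; z_6 = 7.75; x_7 = 6.25; y_7 = 8.5; r_7 = 2; x_8 = 7.75; y_8 = 5.25; z_8 = 6.75; r_8 = 2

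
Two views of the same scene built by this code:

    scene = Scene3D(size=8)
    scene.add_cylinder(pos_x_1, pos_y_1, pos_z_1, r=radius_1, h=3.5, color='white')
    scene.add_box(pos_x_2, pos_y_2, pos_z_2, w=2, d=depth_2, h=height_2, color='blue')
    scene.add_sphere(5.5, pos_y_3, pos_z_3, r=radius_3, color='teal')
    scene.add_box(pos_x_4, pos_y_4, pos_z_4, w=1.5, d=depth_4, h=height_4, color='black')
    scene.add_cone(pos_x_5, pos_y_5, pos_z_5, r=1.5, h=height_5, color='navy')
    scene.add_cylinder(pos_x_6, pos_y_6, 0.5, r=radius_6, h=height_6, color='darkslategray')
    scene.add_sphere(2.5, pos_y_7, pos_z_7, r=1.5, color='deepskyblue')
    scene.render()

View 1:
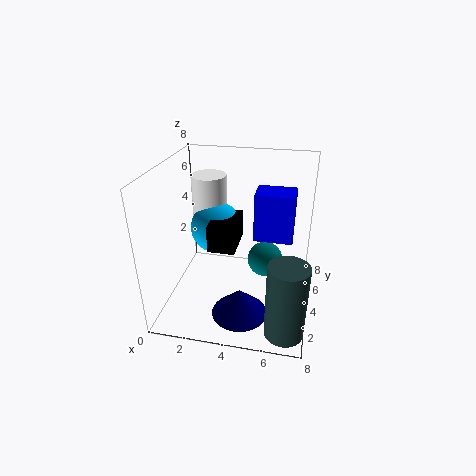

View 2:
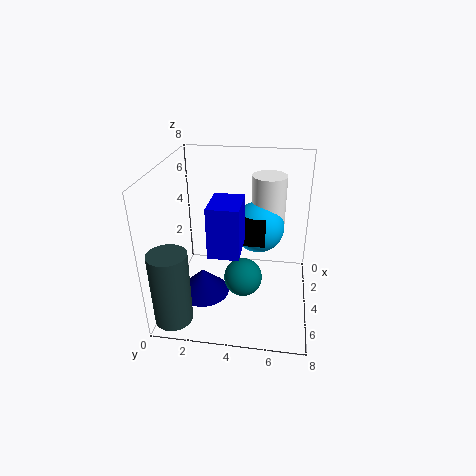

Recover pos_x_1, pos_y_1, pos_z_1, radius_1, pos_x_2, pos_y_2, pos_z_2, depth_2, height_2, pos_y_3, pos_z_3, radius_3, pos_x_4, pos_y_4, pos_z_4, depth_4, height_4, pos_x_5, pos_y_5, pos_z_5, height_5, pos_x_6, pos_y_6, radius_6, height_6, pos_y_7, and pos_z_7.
pos_x_1 = 2
pos_y_1 = 5.5
pos_z_1 = 3.5
radius_1 = 1
pos_x_2 = 5
pos_y_2 = 3
pos_z_2 = 4.5
depth_2 = 1.5
height_2 = 2.5
pos_y_3 = 4.5
pos_z_3 = 2.5
radius_3 = 1
pos_x_4 = 2.5
pos_y_4 = 3
pos_z_4 = 3.5
depth_4 = 2.5
height_4 = 1.5
pos_x_5 = 4.5
pos_y_5 = 2
pos_z_5 = 0.5
height_5 = 1.5
pos_x_6 = 7
pos_y_6 = 1
radius_6 = 1
height_6 = 4
pos_y_7 = 5
pos_z_7 = 4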